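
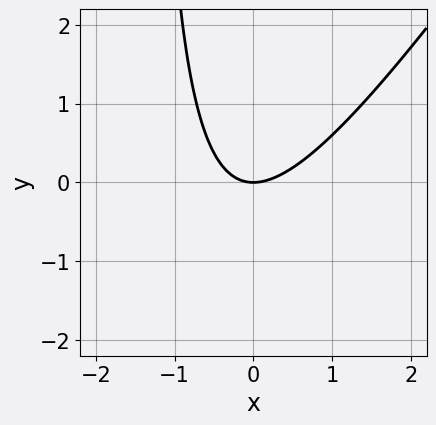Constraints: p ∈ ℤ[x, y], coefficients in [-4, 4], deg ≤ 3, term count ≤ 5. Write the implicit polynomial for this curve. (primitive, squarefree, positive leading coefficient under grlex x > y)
1. Degree: no degree-1 curve has this shape, so deg p = 2.
2. From the axis intercepts and sections: it meets the x-axis at x = 0 (among the integer gridlines); it crosses the y-axis at the gridline y = 0.
3. Matching integer coefficients to the picture gives p.

3*x^2 - 2*x*y - 3*y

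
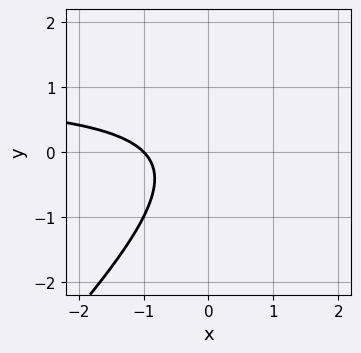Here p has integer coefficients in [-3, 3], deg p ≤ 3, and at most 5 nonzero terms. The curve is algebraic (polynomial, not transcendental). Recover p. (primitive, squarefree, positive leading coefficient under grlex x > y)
x*y - y^2 - x - 1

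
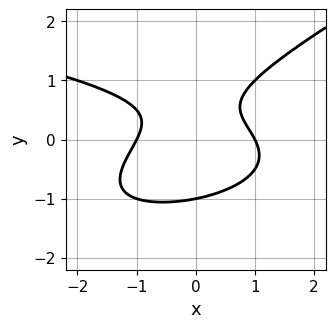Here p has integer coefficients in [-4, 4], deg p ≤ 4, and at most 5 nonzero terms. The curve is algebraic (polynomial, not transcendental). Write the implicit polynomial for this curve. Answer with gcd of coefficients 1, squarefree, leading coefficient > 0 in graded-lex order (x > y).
x*y^2 - 2*y^3 + x^2 + y - 1

(a) Degree: no degree-2 curve has this shape, so deg p = 3.
(b) Reading off the gridlines: it meets the y-axis at y = -1 (among the integer gridlines); among the integer gridlines, it crosses the x-axis at x ∈ {-1, 1}.
(c) Solving for integer coefficients yields p as stated.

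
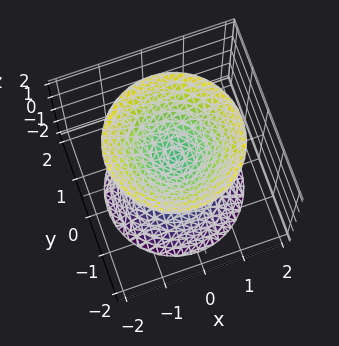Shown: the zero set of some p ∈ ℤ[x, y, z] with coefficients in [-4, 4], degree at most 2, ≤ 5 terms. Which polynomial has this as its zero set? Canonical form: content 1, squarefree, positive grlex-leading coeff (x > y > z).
1. I count 2 distinct pieces. Treating them together as one polynomial.
2. The degree is 2 — two separate bowl-shaped sheets opening away from each other; a quadric.
3. Symmetries: it's symmetric under z → −z, forcing even powers of z; the z-axis is an axis of rotation, so x and y enter only as x² + y².
4. Reading off the gridlines: it misses every integer gridline on the y-axis; the surface avoids every integer x-axis point in the box; a circular section at z = -2 has radius between 1 and 2.
5. The integer polynomial consistent with all of this is the stated p.

3*x^2 + 3*y^2 - 2*z^2 + 1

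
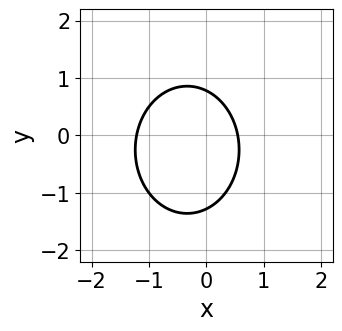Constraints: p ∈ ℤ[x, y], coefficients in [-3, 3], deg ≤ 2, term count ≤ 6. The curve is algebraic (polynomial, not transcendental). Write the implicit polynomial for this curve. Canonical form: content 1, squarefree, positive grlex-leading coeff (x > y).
deg p = 2.
Putting this together gives p.

3*x^2 + 2*y^2 + 2*x + y - 2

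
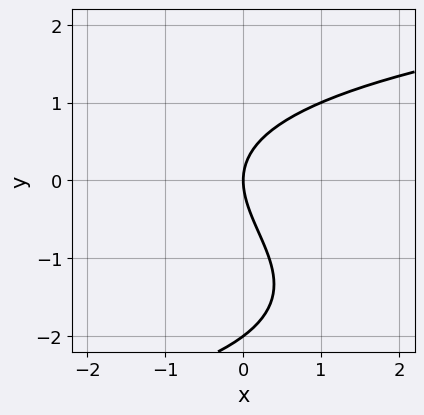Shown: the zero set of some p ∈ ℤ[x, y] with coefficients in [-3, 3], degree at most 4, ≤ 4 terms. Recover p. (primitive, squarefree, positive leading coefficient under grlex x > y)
Degree: no degree-2 curve has this shape, so deg p = 3.
From the visible intercepts: it crosses the x-axis at the gridline x = 0; the y-axis gridline crossings are at y ∈ {-2, 0}.
Assembling these constraints gives the stated polynomial.

y^3 + 2*y^2 - 3*x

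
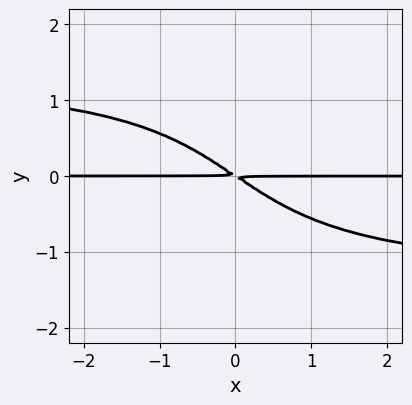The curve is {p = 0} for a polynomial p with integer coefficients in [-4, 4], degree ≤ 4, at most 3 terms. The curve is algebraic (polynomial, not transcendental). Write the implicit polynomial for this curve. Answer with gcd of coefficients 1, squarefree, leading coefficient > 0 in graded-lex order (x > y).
1. deg p = 4. The shape is more complex than any degree-3 curve.
2. From the visible intercepts: the visible x-axis segment lies entirely on the curve.
3. Solving for integer coefficients yields p as stated.

x*y^3 - 2*x*y - 3*y^2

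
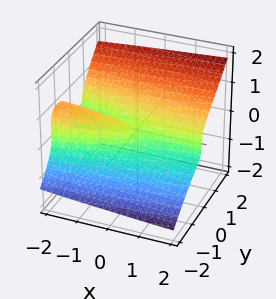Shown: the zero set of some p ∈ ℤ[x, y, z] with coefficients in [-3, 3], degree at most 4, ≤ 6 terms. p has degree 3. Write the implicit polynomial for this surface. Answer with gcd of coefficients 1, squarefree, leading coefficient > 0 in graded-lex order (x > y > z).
2*y^3 - y*z^2 - 3*z^3 + x*y + y^2

deg p = 3. No degree-2 surface has this shape.
Observable constraints: it meets the y-axis at y = 0 (among the integer gridlines); it crosses the z-axis at the gridline z = 0; every point of the x-axis in the box is on the surface.
Solving for integer coefficients yields p as stated.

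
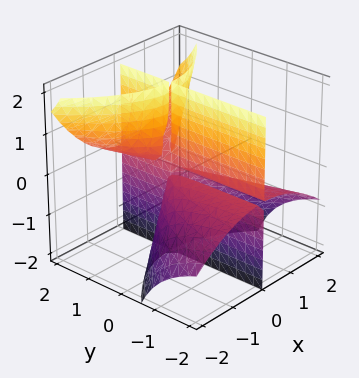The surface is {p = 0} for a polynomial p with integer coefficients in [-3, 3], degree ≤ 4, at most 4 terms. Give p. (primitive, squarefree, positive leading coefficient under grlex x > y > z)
x^3 - 2*x*y*z + x*z

(a) The picture has 3 separate pieces. Treating them together as one polynomial.
(b) The degree is 3 — no degree-2 surface has this shape.
(c) From the visible intercepts: every point of the z-axis in the box is on the surface; every point of the y-axis in the box is on the surface.
(d) Together with the visible shape, these determine p as stated.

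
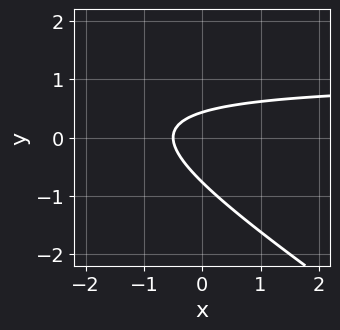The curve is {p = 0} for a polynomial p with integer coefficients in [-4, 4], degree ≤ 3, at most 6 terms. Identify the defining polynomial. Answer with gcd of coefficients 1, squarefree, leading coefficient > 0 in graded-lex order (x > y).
2*x*y + 3*y^2 - 2*x + y - 1

1. Degree: a generic line meets the curve in up to 2 points, so deg p = 2.
2. Matching integer coefficients to the picture gives p.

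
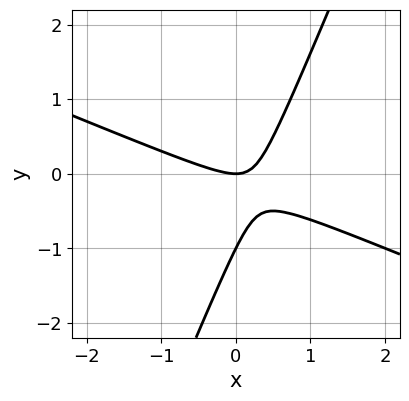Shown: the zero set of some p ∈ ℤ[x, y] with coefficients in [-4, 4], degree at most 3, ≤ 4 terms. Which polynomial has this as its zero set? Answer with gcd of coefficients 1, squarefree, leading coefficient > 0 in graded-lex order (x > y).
(a) deg p = 2. A generic line meets the curve in up to 2 points.
(b) From the axis intercepts and sections: the y-axis gridline crossings are at y ∈ {-1, 0}; it crosses the x-axis at the gridline x = 0.
(c) Fitting integer coefficients to these (and the overall shape) gives p.

x^2 + 2*x*y - y^2 - y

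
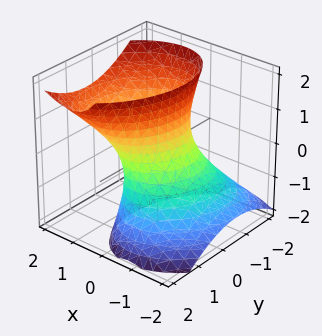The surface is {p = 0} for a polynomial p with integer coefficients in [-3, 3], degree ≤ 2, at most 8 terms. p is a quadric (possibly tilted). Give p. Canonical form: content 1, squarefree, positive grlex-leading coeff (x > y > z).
3*x^2 - x*y - 3*x*z + 2*y^2 - z^2 - 2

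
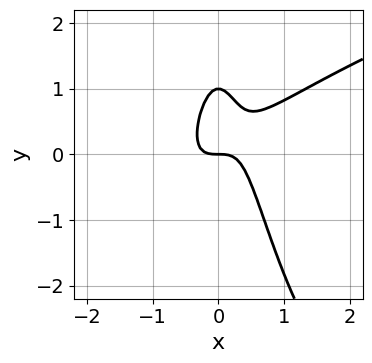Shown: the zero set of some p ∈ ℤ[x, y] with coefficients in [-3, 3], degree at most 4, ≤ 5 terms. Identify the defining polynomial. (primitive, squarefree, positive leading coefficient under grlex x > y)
First, degree: the shape is more complex than any degree-3 curve, so deg p = 4.
Then, checking where it meets the axes: the y-axis gridline crossings are at y ∈ {0, 1}; it meets the x-axis at x = 0 (among the integer gridlines).
Finally, putting this together gives p.

x^2*y^2 - 3*x^3 + 3*x^2*y + y^2 - y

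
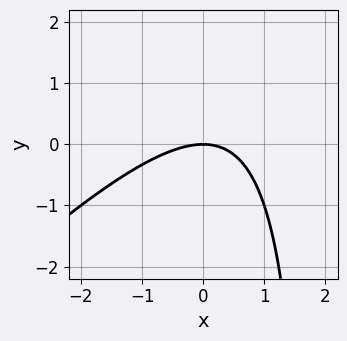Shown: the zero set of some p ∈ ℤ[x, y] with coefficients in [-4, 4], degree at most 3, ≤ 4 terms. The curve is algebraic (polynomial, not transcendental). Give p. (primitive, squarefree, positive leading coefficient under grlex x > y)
x^2 - x*y + 2*y

1. deg p = 2.
2. Against the integer gridlines: it crosses the y-axis at the gridline y = 0; it meets the x-axis at x = 0 (among the integer gridlines).
3. The integer polynomial consistent with all of this is the stated p.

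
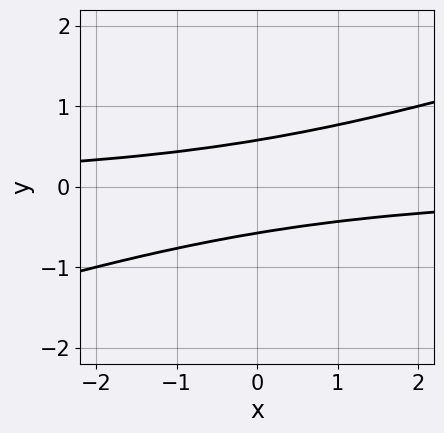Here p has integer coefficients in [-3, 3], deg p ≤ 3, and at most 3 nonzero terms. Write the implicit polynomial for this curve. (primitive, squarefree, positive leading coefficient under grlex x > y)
x*y - 3*y^2 + 1

(a) Degree: the shape is more complex than any degree-1 curve, so deg p = 2.
(b) From the visible intercepts: it misses every integer gridline on the x-axis.
(c) Together with the visible shape, these determine p as stated.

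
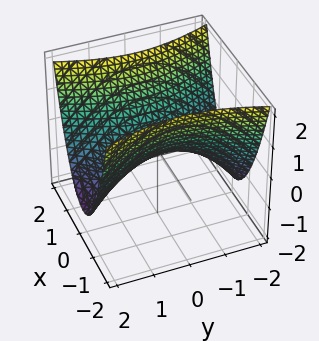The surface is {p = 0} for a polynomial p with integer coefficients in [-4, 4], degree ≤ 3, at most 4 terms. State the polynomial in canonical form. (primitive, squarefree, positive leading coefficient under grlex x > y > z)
First, deg p = 2. A saddle surface; a quadric.
Then, symmetries: the x ↦ −x reflection is a symmetry, so x appears only in even powers; mirror symmetry y ↦ −y ⇒ only even powers of y.
Then, against the integer gridlines: it crosses the y-axis at the gridline y = 0; it crosses the x-axis at the gridline x = 0; it crosses the z-axis at the gridline z = 0.
Finally, assembling these constraints gives the stated polynomial.

3*x^2 - y^2 - 3*z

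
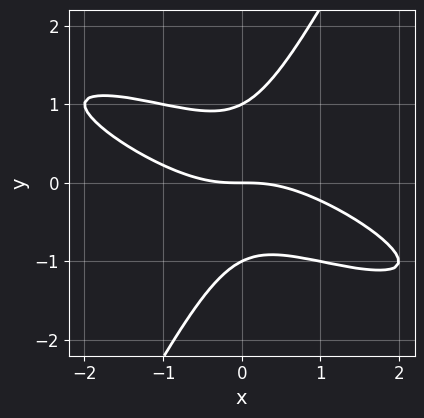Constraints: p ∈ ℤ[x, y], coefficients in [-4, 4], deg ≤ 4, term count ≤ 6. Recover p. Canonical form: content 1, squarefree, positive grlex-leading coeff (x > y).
(a) Degree: a generic line meets the curve in up to 3 points, so deg p = 3.
(b) From the visible intercepts: one x-axis crossing is at x = 0; among the integer gridlines, it crosses the y-axis at y ∈ {-1, 0, 1}.
(c) Matching integer coefficients to the picture gives p.

x^3 + 3*x^2*y + 2*x*y^2 - 2*y^3 + 2*y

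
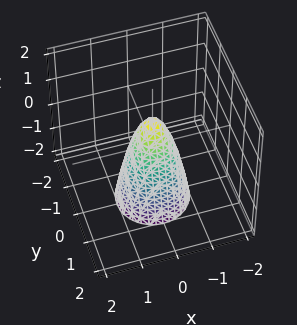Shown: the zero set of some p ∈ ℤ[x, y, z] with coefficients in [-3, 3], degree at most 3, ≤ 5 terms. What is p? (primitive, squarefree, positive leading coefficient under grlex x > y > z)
3*x^2 + 3*y^2 + z - 1

The degree is 2 — no degree-1 surface has this shape.
Symmetries: rotational symmetry about the z-axis ⇒ p depends on x, y only through x² + y².
From the axis intercepts and sections: one z-axis crossing is at z = 1; a circular section at z = -2 has radius exactly 1.
Together with the visible shape, these determine p as stated.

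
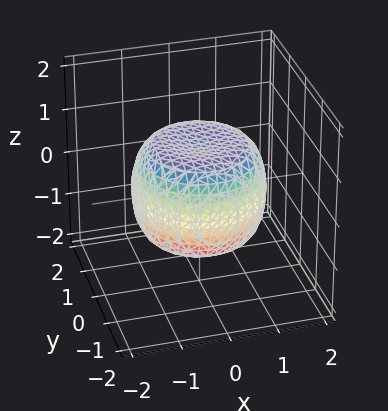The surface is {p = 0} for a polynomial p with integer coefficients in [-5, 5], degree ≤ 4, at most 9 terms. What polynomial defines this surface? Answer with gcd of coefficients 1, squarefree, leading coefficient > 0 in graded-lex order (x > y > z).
First, degree: no degree-3 surface has this shape, so deg p = 4.
Next, symmetries: rotational symmetry about the z-axis ⇒ p depends on x, y only through x² + y².
Then, against the integer gridlines: a circular section at z = -1 has radius exactly 1; the z-axis gridline crossings are at z ∈ {-1, 1}.
Finally, assembling these constraints gives the stated polynomial.

2*x^4 + 4*x^2*y^2 + 2*y^4 - 2*x^2 - 2*y^2 + 3*z^2 - 3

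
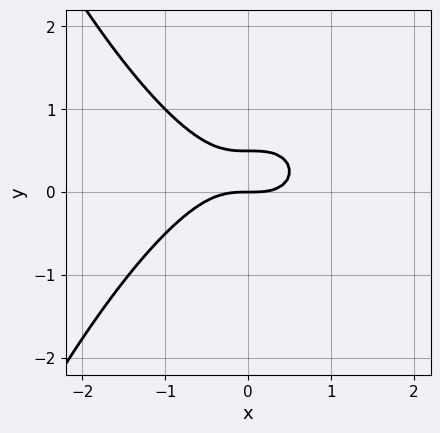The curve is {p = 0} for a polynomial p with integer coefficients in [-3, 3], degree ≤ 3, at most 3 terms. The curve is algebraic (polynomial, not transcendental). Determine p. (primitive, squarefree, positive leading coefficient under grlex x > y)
1. The degree is 3 — no degree-2 curve has this shape.
2. From the visible intercepts: it crosses the x-axis at the gridline x = 0; one y-axis crossing is at y = 0.
3. Together with the visible shape, these determine p as stated.

x^3 + 2*y^2 - y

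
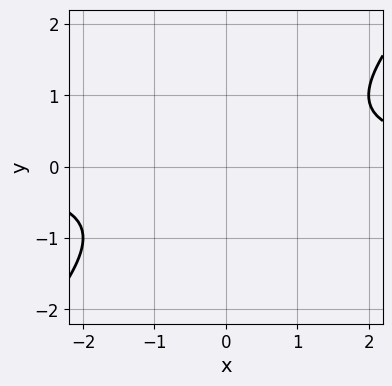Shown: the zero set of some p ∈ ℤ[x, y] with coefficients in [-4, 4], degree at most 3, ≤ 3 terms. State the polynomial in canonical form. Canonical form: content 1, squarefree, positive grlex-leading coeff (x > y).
x*y - y^2 - 1

(a) The degree is 2 — a generic line meets the curve in up to 2 points.
(b) From the axis intercepts and sections: it misses every integer gridline on the y-axis; no x-intercept at any integer in the box.
(c) Together with the visible shape, these determine p as stated.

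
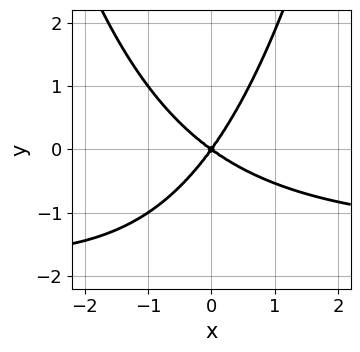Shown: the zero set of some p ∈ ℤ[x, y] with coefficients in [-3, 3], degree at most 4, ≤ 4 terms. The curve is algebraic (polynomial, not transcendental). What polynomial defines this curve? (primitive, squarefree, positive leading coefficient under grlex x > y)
The degree is 3 — the shape is more complex than any degree-2 curve.
Observable constraints: it meets the y-axis at y = 0 (among the integer gridlines); it crosses the x-axis at the gridline x = 0.
Solving for integer coefficients yields p as stated.

2*x^2*y + 3*x^2 + 2*x*y - 3*y^2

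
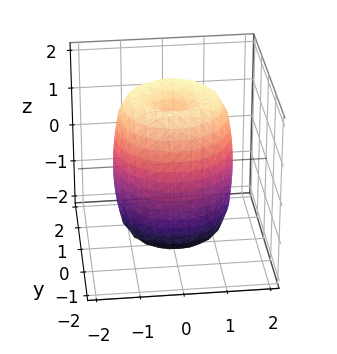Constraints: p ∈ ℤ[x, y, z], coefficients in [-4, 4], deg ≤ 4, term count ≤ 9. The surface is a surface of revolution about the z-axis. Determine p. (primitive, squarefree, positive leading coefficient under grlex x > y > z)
deg p = 4.
Symmetries: rotational symmetry about the z-axis ⇒ p depends on x, y only through x² + y².
From the visible intercepts: a circular section at z = 0 has radius between 1 and 2.
Fitting integer coefficients to these (and the overall shape) gives p.

2*x^4 + 4*x^2*y^2 + 2*y^4 - 3*x^2 - 3*y^2 + z^2 - 2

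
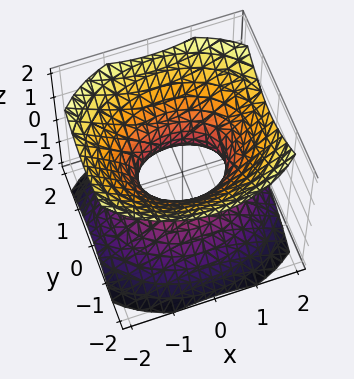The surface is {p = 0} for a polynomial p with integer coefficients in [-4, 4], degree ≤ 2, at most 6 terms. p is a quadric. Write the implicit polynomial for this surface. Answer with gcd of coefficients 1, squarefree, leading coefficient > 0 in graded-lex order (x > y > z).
2*x^2 + 3*y^2 - 3*z^2 - 2

1. The degree is 2 — one connected sheet with a waist; a quadric.
2. Symmetries: the y ↦ −y reflection is a symmetry, so y appears only in even powers; the z ↦ −z reflection is a symmetry, so z appears only in even powers; mirror symmetry x ↦ −x ⇒ only even powers of x.
3. Against the integer gridlines: the surface avoids every integer z-axis point in the box; among the integer gridlines, it crosses the x-axis at x ∈ {-1, 1}.
4. Solving for integer coefficients yields p as stated.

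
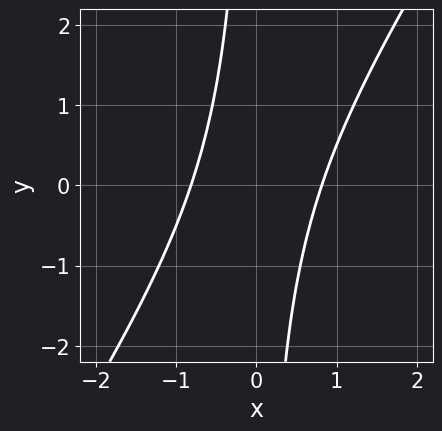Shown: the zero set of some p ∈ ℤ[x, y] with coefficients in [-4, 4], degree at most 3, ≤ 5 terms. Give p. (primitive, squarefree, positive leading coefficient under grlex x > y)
3*x^2 - 2*x*y - 2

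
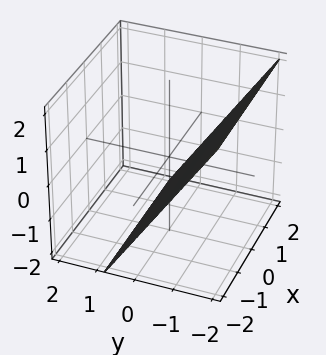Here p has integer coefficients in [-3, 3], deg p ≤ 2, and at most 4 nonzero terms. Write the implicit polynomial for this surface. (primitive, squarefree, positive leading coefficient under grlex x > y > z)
(a) Degree: every cross-section is a straight line — this is a plane, so deg p = 1.
(b) From the axis intercepts and sections: it crosses the z-axis at the gridline z = -1; it misses every integer gridline on the x-axis.
(c) Assembling these constraints gives the stated polynomial.

3*y + 2*z + 2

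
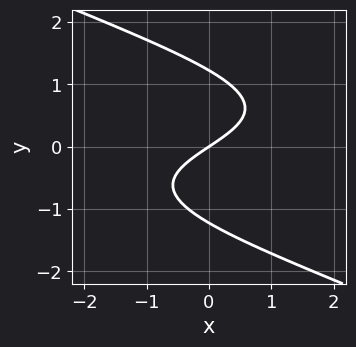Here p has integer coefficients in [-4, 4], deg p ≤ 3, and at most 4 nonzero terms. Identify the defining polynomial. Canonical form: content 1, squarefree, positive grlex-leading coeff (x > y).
x*y^2 + 2*y^3 + 2*x - 3*y

The degree is 3 — no degree-2 curve has this shape.
From the visible intercepts: it meets the y-axis at y = 0 (among the integer gridlines); one x-axis crossing is at x = 0.
Solving for integer coefficients yields p as stated.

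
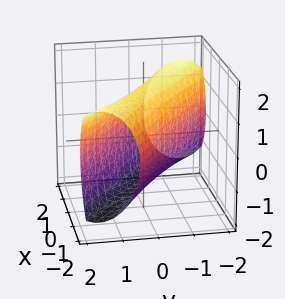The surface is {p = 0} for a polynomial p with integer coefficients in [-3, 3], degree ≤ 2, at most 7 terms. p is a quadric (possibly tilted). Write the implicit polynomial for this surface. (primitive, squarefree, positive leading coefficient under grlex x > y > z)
x^2 + 3*x*y + 2*y^2 + z^2 - 2

(a) Degree: no degree-1 surface has this shape, so deg p = 2.
(b) Against the integer gridlines: among the integer gridlines, it crosses the y-axis at y ∈ {-1, 1}.
(c) Assembling these constraints gives the stated polynomial.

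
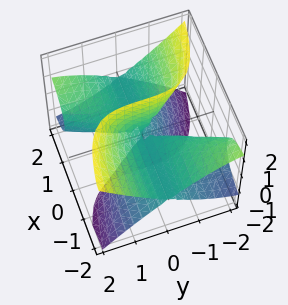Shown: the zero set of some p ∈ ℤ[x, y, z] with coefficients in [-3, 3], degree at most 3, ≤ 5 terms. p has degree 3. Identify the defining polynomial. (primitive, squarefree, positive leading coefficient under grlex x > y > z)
First, I count 3 distinct pieces. Treating them together as one polynomial.
Next, deg p = 3. A generic line meets the surface in up to 3 points.
Then, checking where it meets the axes: one y-axis crossing is at y = 0; the visible z-axis segment lies entirely on the surface; every point of the x-axis in the box is on the surface.
Finally, assembling these constraints gives the stated polynomial.

2*x*y^2 - 3*x*z^2 - y^3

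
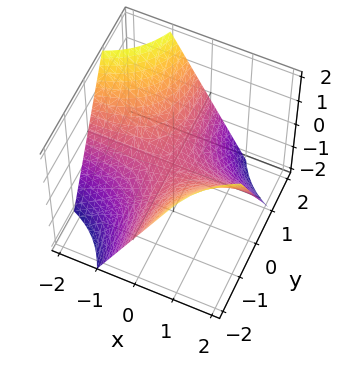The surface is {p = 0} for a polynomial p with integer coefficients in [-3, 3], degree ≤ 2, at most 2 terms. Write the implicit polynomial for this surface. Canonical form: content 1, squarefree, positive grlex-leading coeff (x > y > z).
x*y + z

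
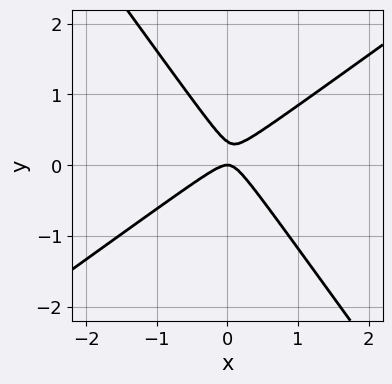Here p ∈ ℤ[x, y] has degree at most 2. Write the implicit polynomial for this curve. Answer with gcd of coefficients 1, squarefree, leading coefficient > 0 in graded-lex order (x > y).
First, deg p = 2. The shape is more complex than any degree-1 curve.
Then, checking where it meets the axes: it crosses the x-axis at the gridline x = 0; it meets the y-axis at y = 0 (among the integer gridlines).
Finally, these observations pin down the coefficients.

3*x^2 - 2*x*y - 3*y^2 + y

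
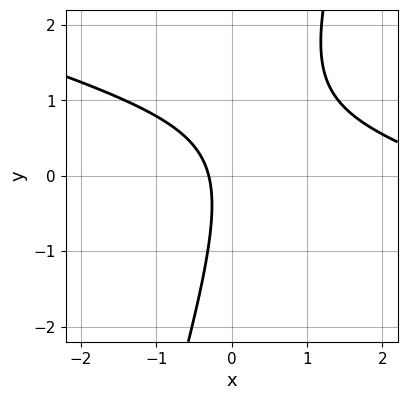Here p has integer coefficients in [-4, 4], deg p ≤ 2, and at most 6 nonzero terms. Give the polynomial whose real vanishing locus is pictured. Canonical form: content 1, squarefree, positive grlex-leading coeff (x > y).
x^2 + 3*x*y - y^2 - 3*x - 1

deg p = 2. The shape is more complex than any degree-1 curve.
Observable constraints: the curve avoids every integer y-axis point in the box.
Together with the visible shape, these determine p as stated.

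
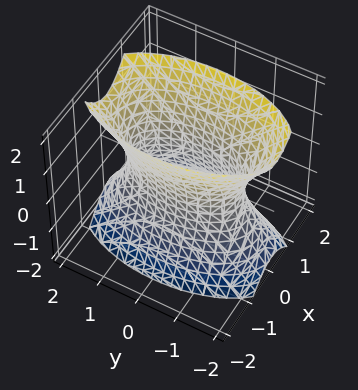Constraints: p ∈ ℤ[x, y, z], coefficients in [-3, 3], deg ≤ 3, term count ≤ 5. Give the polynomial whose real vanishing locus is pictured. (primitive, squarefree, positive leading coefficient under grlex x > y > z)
3*x^2 + y^2 - z^2 - 2

(a) Degree: one connected sheet with a waist; a quadric, so deg p = 2.
(b) Symmetries: the x ↦ −x reflection is a symmetry, so x appears only in even powers; it's symmetric under z → −z, forcing even powers of z; the y ↦ −y reflection is a symmetry, so y appears only in even powers.
(c) From the axis intercepts and sections: no z-intercept at any integer in the box.
(d) Solving for integer coefficients yields p as stated.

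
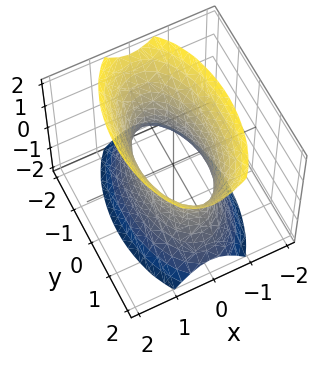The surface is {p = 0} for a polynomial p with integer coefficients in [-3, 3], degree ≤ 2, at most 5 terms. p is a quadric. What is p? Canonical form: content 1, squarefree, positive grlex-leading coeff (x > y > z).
3*x^2 + y^2 - z^2 - 2

(a) deg p = 2. One connected sheet with a waist; a quadric.
(b) Symmetries: it's symmetric under y → −y, forcing even powers of y; the x ↦ −x reflection is a symmetry, so x appears only in even powers; it's symmetric under z → −z, forcing even powers of z.
(c) Against the integer gridlines: no z-intercept at any integer in the box.
(d) Solving for integer coefficients yields p as stated.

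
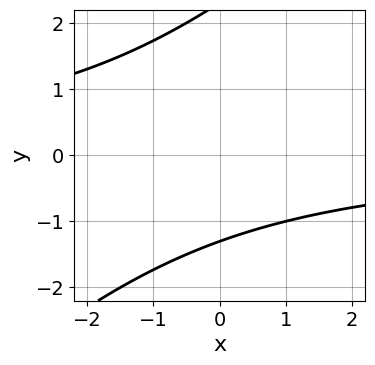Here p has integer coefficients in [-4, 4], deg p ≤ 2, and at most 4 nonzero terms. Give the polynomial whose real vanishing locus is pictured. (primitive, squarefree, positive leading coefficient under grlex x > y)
(a) The degree is 2 — the shape is more complex than any degree-1 curve.
(b) Checking where it meets the axes: it misses every integer gridline on the x-axis.
(c) The integer polynomial consistent with all of this is the stated p.

x*y - y^2 + y + 3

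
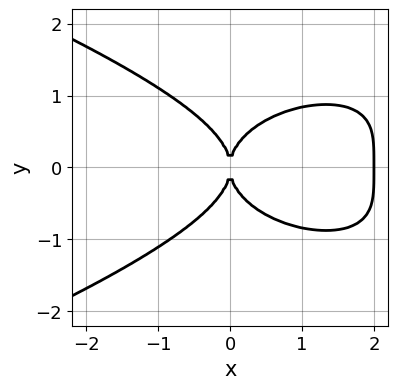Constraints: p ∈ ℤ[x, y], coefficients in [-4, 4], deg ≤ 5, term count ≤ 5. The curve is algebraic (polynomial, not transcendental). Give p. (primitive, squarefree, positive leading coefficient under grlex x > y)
2*y^4 + x^3 - 2*x^2

(a) The degree is 4 — no degree-3 curve has this shape.
(b) Symmetries: the y ↦ −y reflection is a symmetry, so y appears only in even powers.
(c) Reading off the gridlines: it crosses the y-axis at the gridline y = 0; among the integer gridlines, it crosses the x-axis at x ∈ {0, 2}.
(d) Fitting integer coefficients to these (and the overall shape) gives p.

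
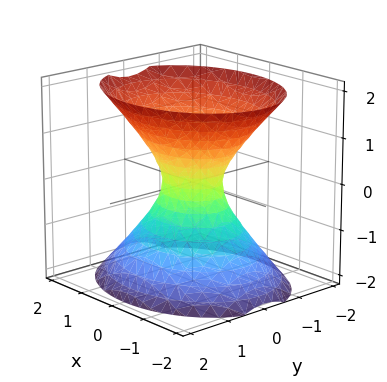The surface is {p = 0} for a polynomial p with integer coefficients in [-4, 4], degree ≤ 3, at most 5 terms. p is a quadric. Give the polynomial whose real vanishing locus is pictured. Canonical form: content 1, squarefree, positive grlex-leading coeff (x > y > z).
1. Degree: an hourglass — one-sheet hyperboloid; a quadric, so deg p = 2.
2. Symmetries: mirror symmetry z ↦ −z ⇒ only even powers of z; it's symmetric under x → −x, forcing even powers of x; it's symmetric under y → −y, forcing even powers of y.
3. Checking where it meets the axes: the surface avoids every integer z-axis point in the box.
4. Assembling these constraints gives the stated polynomial.

2*x^2 + 3*y^2 - 2*z^2 - 1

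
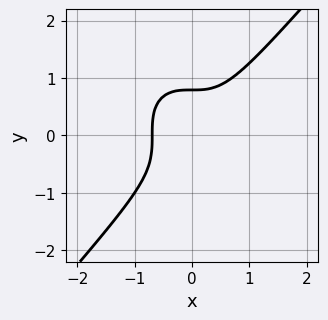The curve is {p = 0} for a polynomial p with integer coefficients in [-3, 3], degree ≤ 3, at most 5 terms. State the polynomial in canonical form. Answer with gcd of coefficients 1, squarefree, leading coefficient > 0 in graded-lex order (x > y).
3*x^3 - 2*y^3 + 1

1. The degree is 3 — the shape is more complex than any degree-2 curve.
2. Matching integer coefficients to the picture gives p.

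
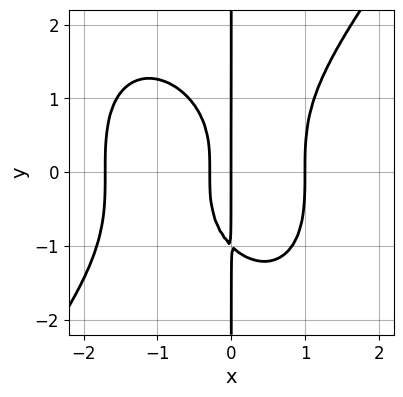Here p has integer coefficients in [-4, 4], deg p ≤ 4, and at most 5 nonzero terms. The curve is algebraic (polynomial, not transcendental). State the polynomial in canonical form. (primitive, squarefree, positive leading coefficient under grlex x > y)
1. The degree is 4 — no degree-3 curve has this shape.
2. Observable constraints: the x-axis gridline crossings are at x ∈ {0, 1}; every point of the y-axis in the box is on the curve.
3. Fitting integer coefficients to these (and the overall shape) gives p.

2*x^4 - x*y^3 + 2*x^3 - 3*x^2 - x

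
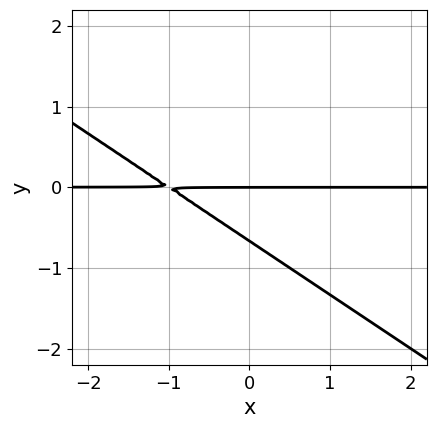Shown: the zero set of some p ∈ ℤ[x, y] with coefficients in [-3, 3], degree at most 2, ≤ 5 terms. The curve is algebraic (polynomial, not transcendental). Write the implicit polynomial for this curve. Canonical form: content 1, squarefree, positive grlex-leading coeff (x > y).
2*x*y + 3*y^2 + 2*y

1. The degree is 2 — a generic line meets the curve in up to 2 points.
2. Checking where it meets the axes: it meets the y-axis at y = 0 (among the integer gridlines); every point of the x-axis in the box is on the curve.
3. Putting this together gives p.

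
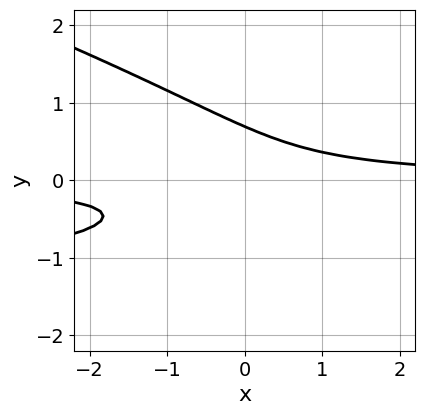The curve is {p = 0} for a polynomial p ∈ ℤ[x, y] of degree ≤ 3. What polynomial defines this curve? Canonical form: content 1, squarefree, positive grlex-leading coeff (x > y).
x*y^2 + 3*y^3 + 2*x*y - 1

First, deg p = 3. The shape is more complex than any degree-2 curve.
Then, observable constraints: the curve avoids every integer x-axis point in the box.
Finally, these observations pin down the coefficients.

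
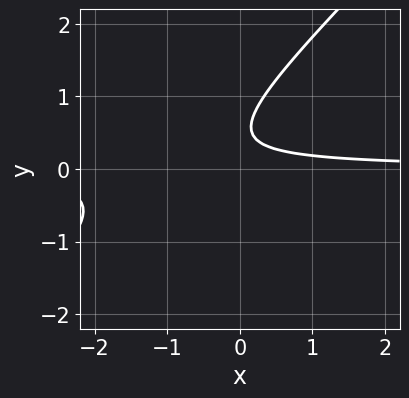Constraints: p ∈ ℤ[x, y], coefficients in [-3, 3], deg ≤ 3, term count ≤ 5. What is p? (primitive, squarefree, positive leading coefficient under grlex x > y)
First, degree: no degree-1 curve has this shape, so deg p = 2.
Next, reading off the gridlines: the curve avoids every integer y-axis point in the box; the curve avoids every integer x-axis point in the box.
Finally, together with the visible shape, these determine p as stated.

3*x*y - 3*y^2 + 3*y - 1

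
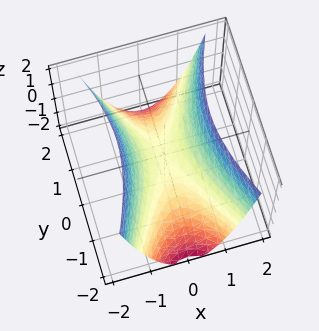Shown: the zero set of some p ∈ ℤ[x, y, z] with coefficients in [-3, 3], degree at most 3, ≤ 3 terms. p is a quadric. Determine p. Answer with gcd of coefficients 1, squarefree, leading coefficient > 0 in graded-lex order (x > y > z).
3*x^2 - y^2 - 2*z

1. deg p = 2.
2. Symmetries: the y ↦ −y reflection is a symmetry, so y appears only in even powers; mirror symmetry x ↦ −x ⇒ only even powers of x.
3. From the axis intercepts and sections: one x-axis crossing is at x = 0; it crosses the z-axis at the gridline z = 0; one y-axis crossing is at y = 0.
4. Matching integer coefficients to the picture gives p.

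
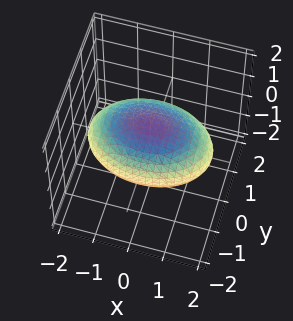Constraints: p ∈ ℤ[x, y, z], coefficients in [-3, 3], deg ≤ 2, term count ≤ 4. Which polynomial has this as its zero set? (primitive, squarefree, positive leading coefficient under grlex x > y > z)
First, deg p = 2.
Then, symmetries: mirror symmetry x ↦ −x ⇒ only even powers of x; mirror symmetry y ↦ −y ⇒ only even powers of y; it's symmetric under z → −z, forcing even powers of z.
Then, reading off the gridlines: the z-axis gridline crossings are at z ∈ {-1, 1}.
Finally, putting this together gives p.

x^2 + 2*y^2 + 3*z^2 - 3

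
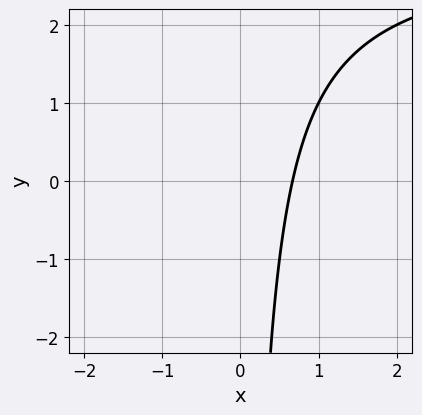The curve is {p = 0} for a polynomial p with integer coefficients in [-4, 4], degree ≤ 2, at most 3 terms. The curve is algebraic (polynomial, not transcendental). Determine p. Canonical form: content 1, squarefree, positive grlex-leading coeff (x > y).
First, degree: no degree-1 curve has this shape, so deg p = 2.
Next, reading off the gridlines: no y-intercept at any integer in the box.
Finally, putting this together gives p.

x*y - 3*x + 2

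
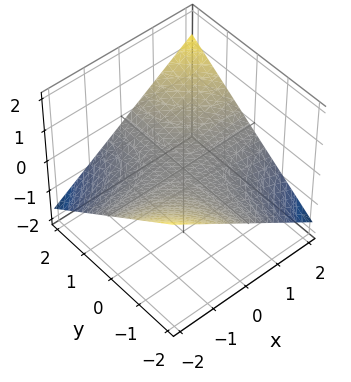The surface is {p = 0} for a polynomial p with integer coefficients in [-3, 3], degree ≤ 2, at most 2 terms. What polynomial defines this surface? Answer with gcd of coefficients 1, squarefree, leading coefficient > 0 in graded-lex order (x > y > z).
x*y - 3*z

Degree: a hyperbolic paraboloid; a quadric, so deg p = 2.
From the visible intercepts: every point of the y-axis in the box is on the surface; the visible x-axis segment lies entirely on the surface; it meets the z-axis at z = 0 (among the integer gridlines).
Matching integer coefficients to the picture gives p.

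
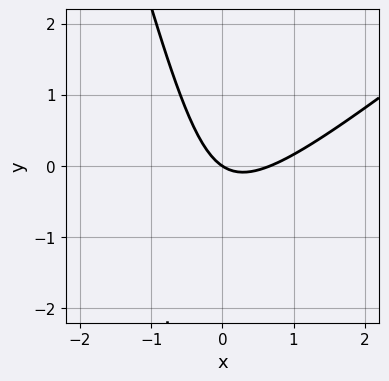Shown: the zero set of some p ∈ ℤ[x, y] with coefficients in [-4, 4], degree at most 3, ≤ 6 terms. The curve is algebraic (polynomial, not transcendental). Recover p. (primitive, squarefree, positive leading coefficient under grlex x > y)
3*x^2 - 3*x*y - y^2 - 2*x - 3*y

(a) deg p = 2.
(b) Checking where it meets the axes: it crosses the x-axis at the gridline x = 0; it meets the y-axis at y = 0 (among the integer gridlines).
(c) Together with the visible shape, these determine p as stated.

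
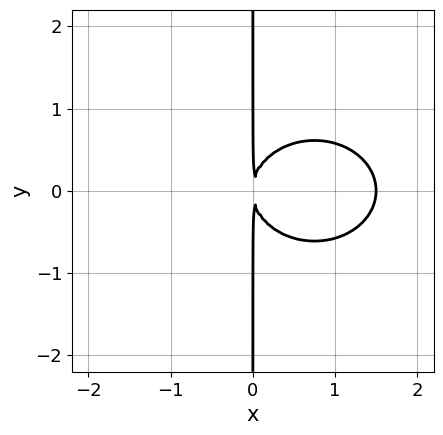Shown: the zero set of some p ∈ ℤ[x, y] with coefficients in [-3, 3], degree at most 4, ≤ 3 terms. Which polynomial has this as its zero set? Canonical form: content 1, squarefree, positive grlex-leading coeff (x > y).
2*x^3 + 3*x*y^2 - 3*x^2

Degree: no degree-2 curve has this shape, so deg p = 3.
Symmetries: it's symmetric under y → −y, forcing even powers of y.
From the axis intercepts and sections: the visible y-axis segment lies entirely on the curve.
Fitting integer coefficients to these (and the overall shape) gives p.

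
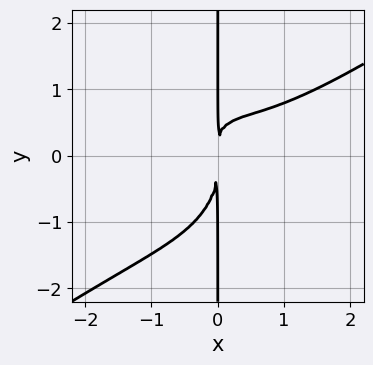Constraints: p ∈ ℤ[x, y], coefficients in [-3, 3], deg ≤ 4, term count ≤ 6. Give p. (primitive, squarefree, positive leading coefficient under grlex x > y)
1. The degree is 4 — the shape is more complex than any degree-3 curve.
2. Observable constraints: the visible y-axis segment lies entirely on the curve.
3. Solving for integer coefficients yields p as stated.

2*x^4 - 2*x^3*y - 2*x*y^3 - 3*x^2*y + 3*x^2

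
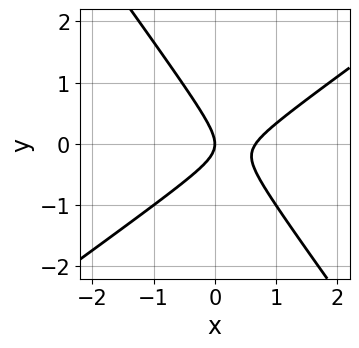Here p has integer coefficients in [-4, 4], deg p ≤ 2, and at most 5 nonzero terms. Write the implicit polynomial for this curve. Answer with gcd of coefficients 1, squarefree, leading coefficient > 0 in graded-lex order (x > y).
(a) The degree is 2 — the shape is more complex than any degree-1 curve.
(b) Checking where it meets the axes: one y-axis crossing is at y = 0; it crosses the x-axis at the gridline x = 0.
(c) Solving for integer coefficients yields p as stated.

3*x^2 - 2*x*y - 3*y^2 - 2*x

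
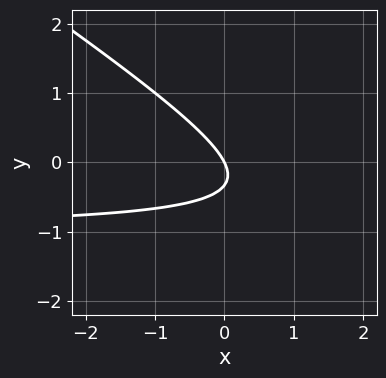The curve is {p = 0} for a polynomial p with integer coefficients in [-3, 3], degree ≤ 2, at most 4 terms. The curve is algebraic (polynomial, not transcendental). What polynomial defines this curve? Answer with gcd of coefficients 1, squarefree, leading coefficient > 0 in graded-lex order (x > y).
2*x*y + 3*y^2 + 2*x + y

First, degree: the shape is more complex than any degree-1 curve, so deg p = 2.
Next, observable constraints: one x-axis crossing is at x = 0; it crosses the y-axis at the gridline y = 0.
Finally, these observations pin down the coefficients.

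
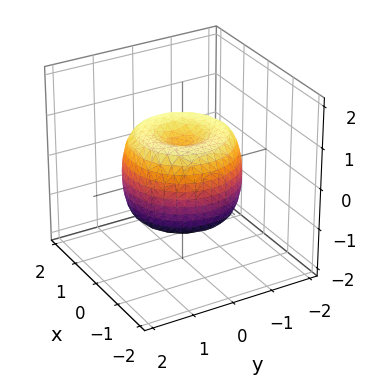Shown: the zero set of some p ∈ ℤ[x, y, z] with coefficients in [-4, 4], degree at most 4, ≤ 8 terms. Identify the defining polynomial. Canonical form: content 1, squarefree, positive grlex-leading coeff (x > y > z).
(a) The degree is 4 — the shape is more complex than any degree-3 surface.
(b) Symmetries: every cross-section ⟂ z is a circle, so x, y appear only via x² + y².
(c) Reading off the gridlines: a circular section at z = 0 has radius between 1 and 2.
(d) These observations pin down the coefficients.

2*x^4 + 4*x^2*y^2 + 2*y^4 - 3*x^2 - 3*y^2 + 2*z^2 - 1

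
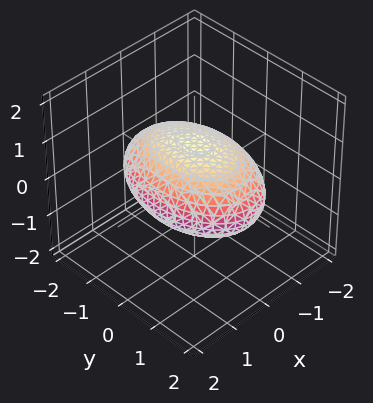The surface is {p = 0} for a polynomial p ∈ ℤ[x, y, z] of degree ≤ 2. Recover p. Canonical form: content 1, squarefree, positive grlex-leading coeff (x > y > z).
2*x^2 + y^2 + 3*z^2 - 3

First, degree: a closed, bounded, convex surface; a quadric, so deg p = 2.
Then, symmetries: it's symmetric under z → −z, forcing even powers of z; it's symmetric under y → −y, forcing even powers of y; the x ↦ −x reflection is a symmetry, so x appears only in even powers.
Next, from the axis intercepts and sections: the z-axis gridline crossings are at z ∈ {-1, 1}.
Finally, together with the visible shape, these determine p as stated.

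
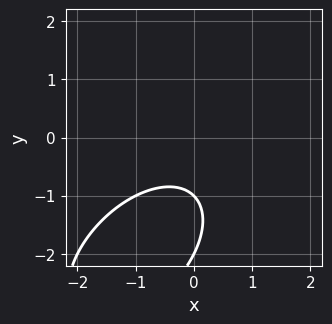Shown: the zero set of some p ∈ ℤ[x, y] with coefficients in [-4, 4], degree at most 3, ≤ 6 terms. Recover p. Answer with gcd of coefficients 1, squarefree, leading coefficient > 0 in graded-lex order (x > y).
First, the degree is 2 — no degree-1 curve has this shape.
Then, checking where it meets the axes: the curve avoids every integer x-axis point in the box; among the integer gridlines, it crosses the y-axis at y ∈ {-2, -1}.
Finally, fitting integer coefficients to these (and the overall shape) gives p.

x^2 - x*y + y^2 + 3*y + 2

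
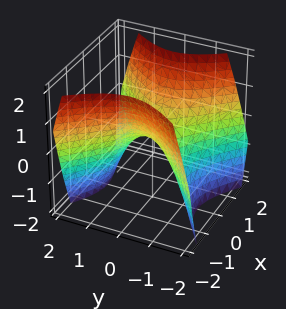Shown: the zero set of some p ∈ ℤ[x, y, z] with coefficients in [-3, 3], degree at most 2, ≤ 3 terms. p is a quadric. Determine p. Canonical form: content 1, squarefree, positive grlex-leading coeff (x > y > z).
(a) deg p = 2. A hyperbolic paraboloid; a quadric.
(b) Symmetries: mirror symmetry x ↦ −x ⇒ only even powers of x; the y ↦ −y reflection is a symmetry, so y appears only in even powers.
(c) From the visible intercepts: one y-axis crossing is at y = 0; it meets the z-axis at z = 0 (among the integer gridlines); it crosses the x-axis at the gridline x = 0.
(d) Fitting integer coefficients to these (and the overall shape) gives p.

x^2 - y^2 - z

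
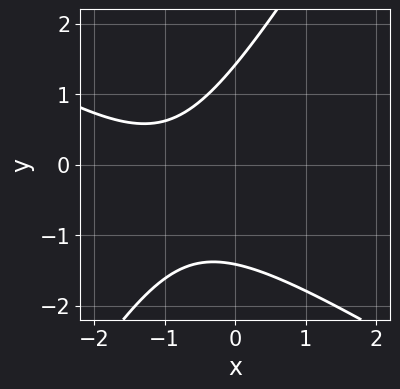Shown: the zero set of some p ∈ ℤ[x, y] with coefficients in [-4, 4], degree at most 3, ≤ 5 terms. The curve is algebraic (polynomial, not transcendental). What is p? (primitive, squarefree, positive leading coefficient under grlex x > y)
x^2 + x*y - y^2 + 2*x + 2

First, the degree is 2 — the shape is more complex than any degree-1 curve.
Next, against the integer gridlines: it misses every integer gridline on the x-axis.
Finally, fitting integer coefficients to these (and the overall shape) gives p.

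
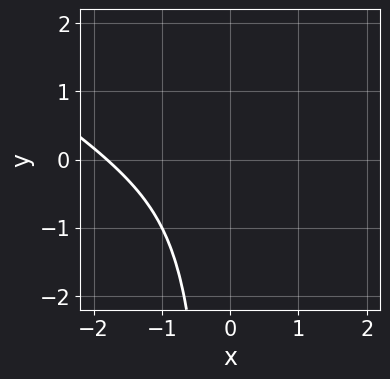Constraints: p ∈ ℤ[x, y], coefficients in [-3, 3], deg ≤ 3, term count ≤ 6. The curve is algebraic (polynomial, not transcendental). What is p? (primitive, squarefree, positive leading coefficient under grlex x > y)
Degree: no degree-2 curve has this shape, so deg p = 3.
Reading off the gridlines: it misses every integer gridline on the y-axis.
These observations pin down the coefficients.

2*x^3 + 3*x^2*y + 3*x^2 + 2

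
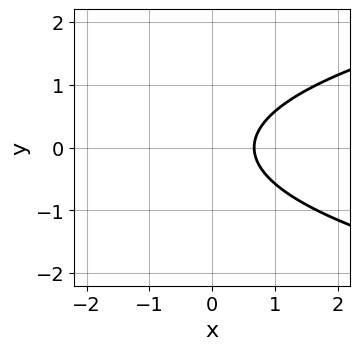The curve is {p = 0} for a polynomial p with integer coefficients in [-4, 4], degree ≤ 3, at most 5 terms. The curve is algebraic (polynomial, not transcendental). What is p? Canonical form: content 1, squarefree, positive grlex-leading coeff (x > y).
3*y^2 - 3*x + 2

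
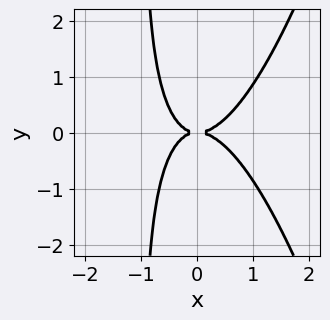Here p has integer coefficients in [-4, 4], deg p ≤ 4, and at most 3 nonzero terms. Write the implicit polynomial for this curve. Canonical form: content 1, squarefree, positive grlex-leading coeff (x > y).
3*x^4 - 2*x*y^2 - 2*y^2

First, the degree is 4 — a generic line meets the curve in up to 4 points.
Then, symmetries: the y ↦ −y reflection is a symmetry, so y appears only in even powers.
Next, from the visible intercepts: one x-axis crossing is at x = 0; one y-axis crossing is at y = 0.
Finally, the integer polynomial consistent with all of this is the stated p.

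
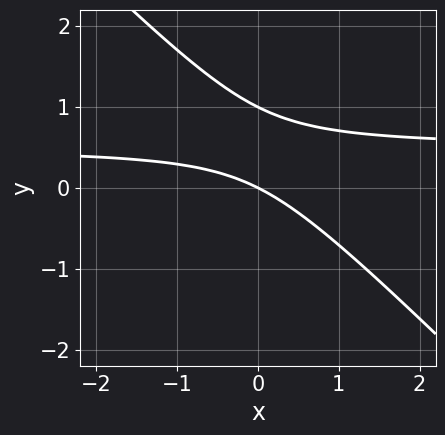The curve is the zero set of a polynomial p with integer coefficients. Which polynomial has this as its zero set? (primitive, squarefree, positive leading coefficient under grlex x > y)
deg p = 2.
From the visible intercepts: among the integer gridlines, it crosses the y-axis at y ∈ {0, 1}; one x-axis crossing is at x = 0.
Putting this together gives p.

2*x*y + 2*y^2 - x - 2*y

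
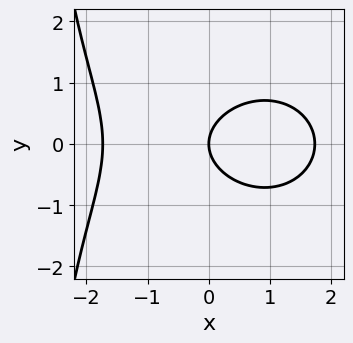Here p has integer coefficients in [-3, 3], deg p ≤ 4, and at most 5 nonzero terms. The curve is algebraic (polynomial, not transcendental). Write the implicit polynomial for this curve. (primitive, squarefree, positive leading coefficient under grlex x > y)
1. Degree: a generic line meets the curve in up to 3 points, so deg p = 3.
2. Symmetries: the y ↦ −y reflection is a symmetry, so y appears only in even powers.
3. From the axis intercepts and sections: it meets the y-axis at y = 0 (among the integer gridlines); it meets the x-axis at x = 0 (among the integer gridlines).
4. The integer polynomial consistent with all of this is the stated p.

x^3 + x*y^2 + 3*y^2 - 3*x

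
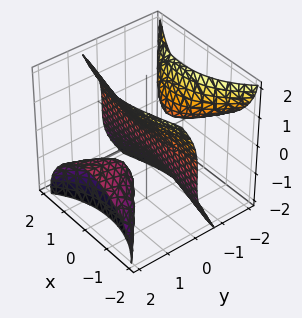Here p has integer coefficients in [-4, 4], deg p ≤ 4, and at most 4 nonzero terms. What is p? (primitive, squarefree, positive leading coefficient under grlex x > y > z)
2*x^2*y + 3*y^2*z - z^3 + y

1. There are 3 components. They look like related sheets of one shape, so recover p as a whole.
2. Degree: a generic line meets the surface in up to 3 points, so deg p = 3.
3. From the axis intercepts and sections: it meets the y-axis at y = 0 (among the integer gridlines); it meets the z-axis at z = 0 (among the integer gridlines); every point of the x-axis in the box is on the surface.
4. Matching integer coefficients to the picture gives p.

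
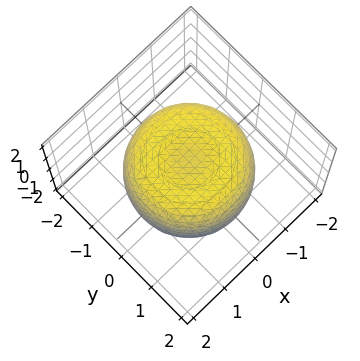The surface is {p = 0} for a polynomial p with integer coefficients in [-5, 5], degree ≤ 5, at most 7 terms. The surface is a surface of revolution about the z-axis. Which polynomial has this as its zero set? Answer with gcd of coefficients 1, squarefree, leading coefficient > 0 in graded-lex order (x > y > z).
2*x^4 + 4*x^2*y^2 + 2*y^4 - 3*x^2 - 3*y^2 + 3*z^2 - 3

First, the degree is 4 — the shape is more complex than any degree-3 surface.
Then, symmetries: the z-axis is an axis of rotation, so x and y enter only as x² + y².
Then, against the integer gridlines: among the integer gridlines, it crosses the z-axis at z ∈ {-1, 1}; a circular section at z = 1 has radius between 1 and 2.
Finally, these observations pin down the coefficients.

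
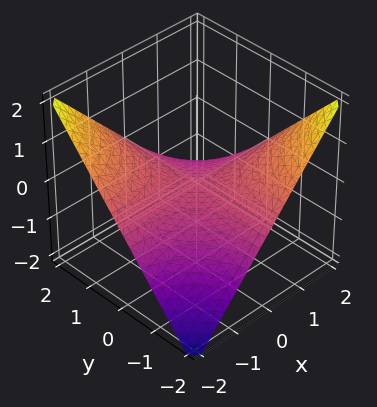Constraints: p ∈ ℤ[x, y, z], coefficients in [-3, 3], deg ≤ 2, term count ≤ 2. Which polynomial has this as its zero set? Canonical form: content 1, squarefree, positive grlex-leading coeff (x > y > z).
deg p = 2. A saddle surface; a quadric.
Against the integer gridlines: it meets the z-axis at z = 0 (among the integer gridlines); every point of the y-axis in the box is on the surface; the visible x-axis segment lies entirely on the surface.
Together with the visible shape, these determine p as stated.

x*y + 2*z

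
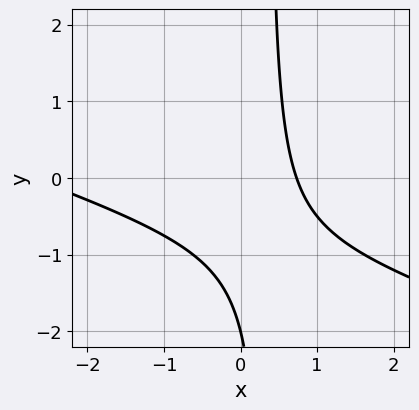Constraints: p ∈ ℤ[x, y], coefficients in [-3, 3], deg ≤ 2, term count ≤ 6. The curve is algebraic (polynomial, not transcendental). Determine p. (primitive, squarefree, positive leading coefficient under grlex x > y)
1. deg p = 2.
2. Checking where it meets the axes: it meets the y-axis at y = -2 (among the integer gridlines).
3. Solving for integer coefficients yields p as stated.

x^2 + 3*x*y + 2*x - y - 2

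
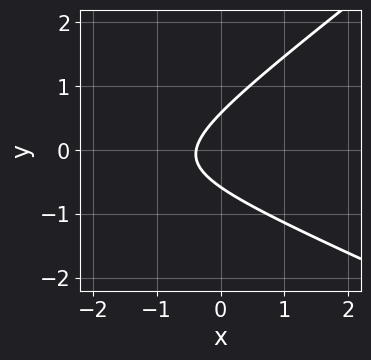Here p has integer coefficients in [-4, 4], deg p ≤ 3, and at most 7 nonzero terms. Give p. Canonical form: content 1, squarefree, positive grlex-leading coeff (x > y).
x^2 + x*y - 3*y^2 + 3*x + 1

First, the degree is 2 — no degree-1 curve has this shape.
Finally, matching integer coefficients to the picture gives p.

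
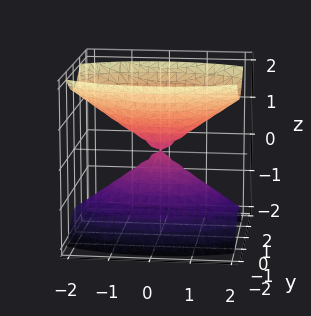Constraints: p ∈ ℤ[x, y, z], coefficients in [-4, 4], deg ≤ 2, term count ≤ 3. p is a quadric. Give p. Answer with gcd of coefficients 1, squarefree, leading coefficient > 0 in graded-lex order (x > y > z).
x^2 + 3*y^2 - 2*z^2

The picture has 2 separate pieces. Treating them together as one polynomial.
Degree: a double cone through the origin; a quadric, so deg p = 2.
Symmetries: it's symmetric under x → −x, forcing even powers of x; the z ↦ −z reflection is a symmetry, so z appears only in even powers; the y ↦ −y reflection is a symmetry, so y appears only in even powers.
Reading off the gridlines: one z-axis crossing is at z = 0; one y-axis crossing is at y = 0.
Solving for integer coefficients yields p as stated.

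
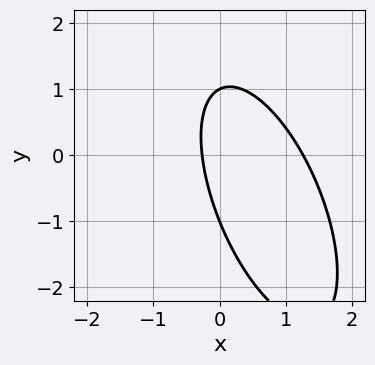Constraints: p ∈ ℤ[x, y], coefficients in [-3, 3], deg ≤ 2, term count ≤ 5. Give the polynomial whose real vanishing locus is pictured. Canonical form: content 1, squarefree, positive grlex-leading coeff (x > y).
3*x^2 + 2*x*y + y^2 - 3*x - 1

(a) The degree is 2 — no degree-1 curve has this shape.
(b) Checking where it meets the axes: among the integer gridlines, it crosses the y-axis at y ∈ {-1, 1}.
(c) Putting this together gives p.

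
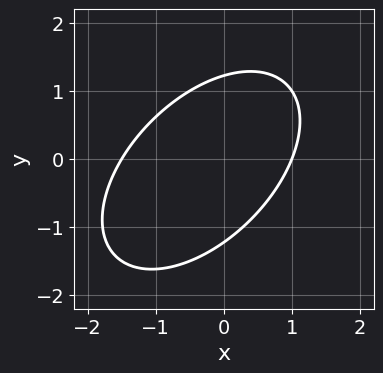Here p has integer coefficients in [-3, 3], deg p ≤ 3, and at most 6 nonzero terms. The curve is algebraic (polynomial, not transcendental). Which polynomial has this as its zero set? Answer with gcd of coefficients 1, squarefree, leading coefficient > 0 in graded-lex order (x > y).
2*x^2 - 2*x*y + 2*y^2 + x - 3

deg p = 2. The shape is more complex than any degree-1 curve.
Checking where it meets the axes: it meets the x-axis at x = 1 (among the integer gridlines).
The integer polynomial consistent with all of this is the stated p.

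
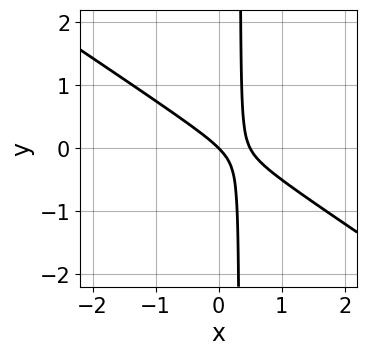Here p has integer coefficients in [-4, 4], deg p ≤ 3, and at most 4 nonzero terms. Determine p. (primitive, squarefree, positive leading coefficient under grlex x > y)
2*x^2 + 3*x*y - x - y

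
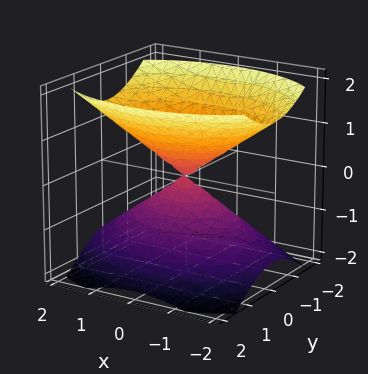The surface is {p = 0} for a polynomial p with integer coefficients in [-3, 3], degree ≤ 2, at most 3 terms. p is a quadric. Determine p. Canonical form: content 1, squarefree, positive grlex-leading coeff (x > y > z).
x^2 + 2*y^2 - 2*z^2

(a) I count 2 distinct pieces.
(b) The degree is 2 — a double cone through the origin; a quadric.
(c) Symmetries: mirror symmetry x ↦ −x ⇒ only even powers of x; mirror symmetry y ↦ −y ⇒ only even powers of y; mirror symmetry z ↦ −z ⇒ only even powers of z.
(d) Reading off the gridlines: it meets the x-axis at x = 0 (among the integer gridlines); it crosses the y-axis at the gridline y = 0; one z-axis crossing is at z = 0.
(e) The integer polynomial consistent with all of this is the stated p.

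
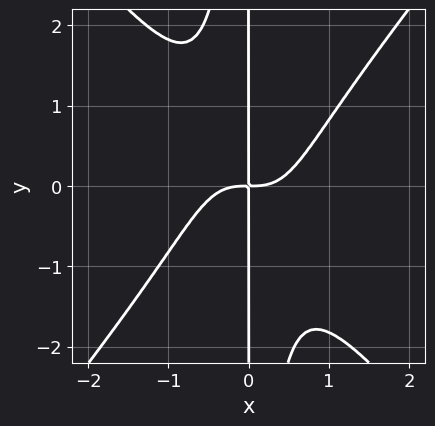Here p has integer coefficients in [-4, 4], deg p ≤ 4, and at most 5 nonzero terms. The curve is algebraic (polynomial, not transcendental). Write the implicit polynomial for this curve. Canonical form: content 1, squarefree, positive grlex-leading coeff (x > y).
3*x^4 - 2*x^2*y^2 - 2*x*y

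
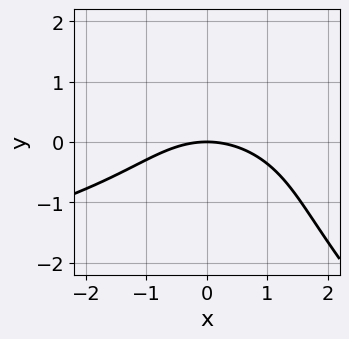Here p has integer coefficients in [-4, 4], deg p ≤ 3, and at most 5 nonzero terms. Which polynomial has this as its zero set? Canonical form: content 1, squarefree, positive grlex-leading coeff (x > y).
x*y^2 + y^3 + x^2 + 3*y

Degree: no degree-2 curve has this shape, so deg p = 3.
Reading off the gridlines: it crosses the y-axis at the gridline y = 0; one x-axis crossing is at x = 0.
Together with the visible shape, these determine p as stated.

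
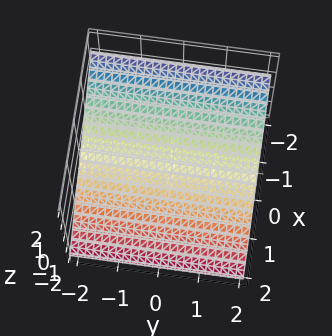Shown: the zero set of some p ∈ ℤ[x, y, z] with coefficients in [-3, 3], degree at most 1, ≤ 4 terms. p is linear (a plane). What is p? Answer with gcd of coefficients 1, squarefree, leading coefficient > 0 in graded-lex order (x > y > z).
Degree: the surface is flat (a plane), so deg p = 1.
Observable constraints: it meets the x-axis at x = -1 (among the integer gridlines); no y-intercept at any integer in the box.
Solving for integer coefficients yields p as stated.

2*x + 3*z + 2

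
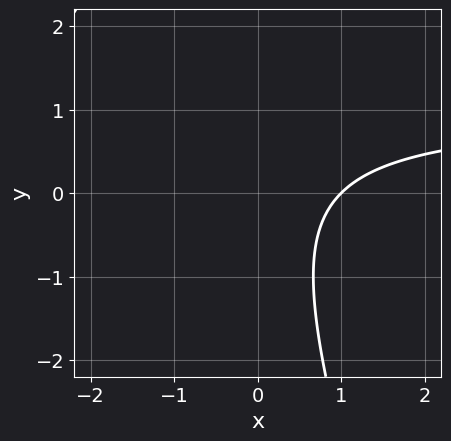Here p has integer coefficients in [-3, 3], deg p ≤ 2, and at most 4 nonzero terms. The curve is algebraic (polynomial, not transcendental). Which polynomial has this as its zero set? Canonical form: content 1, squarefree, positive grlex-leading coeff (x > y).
Degree: no degree-1 curve has this shape, so deg p = 2.
From the visible intercepts: it misses every integer gridline on the y-axis; it meets the x-axis at x = 1 (among the integer gridlines).
Assembling these constraints gives the stated polynomial.

3*x*y + y^2 - 3*x + 3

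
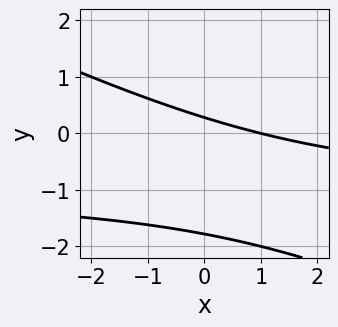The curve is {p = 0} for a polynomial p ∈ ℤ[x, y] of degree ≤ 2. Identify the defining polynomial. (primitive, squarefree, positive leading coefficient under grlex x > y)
x*y + 2*y^2 + x + 3*y - 1

deg p = 2. No degree-1 curve has this shape.
Against the integer gridlines: it meets the x-axis at x = 1 (among the integer gridlines).
These observations pin down the coefficients.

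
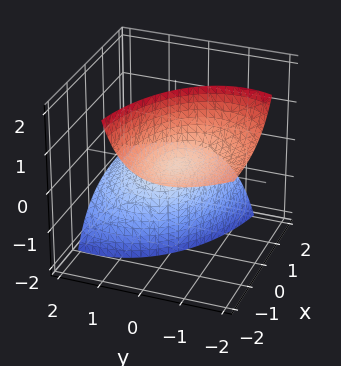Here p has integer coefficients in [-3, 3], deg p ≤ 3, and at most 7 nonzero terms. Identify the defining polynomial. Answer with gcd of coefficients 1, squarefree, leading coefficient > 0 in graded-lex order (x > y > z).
1. I count 2 distinct pieces. They look like related sheets of one shape, so recover p as a whole.
2. Degree: no degree-1 surface has this shape, so deg p = 2.
3. Checking where it meets the axes: it crosses the z-axis at the gridline z = 0; it crosses the x-axis at the gridline x = 0; one y-axis crossing is at y = 0.
4. Matching integer coefficients to the picture gives p.

x^2 + 3*x*z + 2*y^2 + 3*y*z + z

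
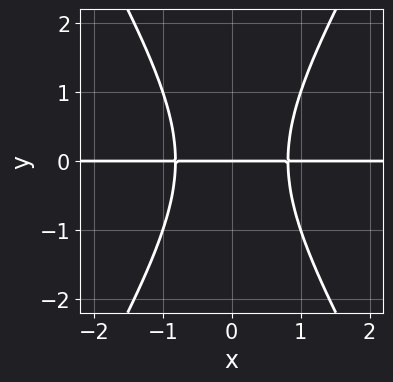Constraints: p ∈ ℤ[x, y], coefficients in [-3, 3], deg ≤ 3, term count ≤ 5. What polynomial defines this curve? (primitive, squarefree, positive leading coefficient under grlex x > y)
3*x^2*y - y^3 - 2*y

(a) deg p = 3.
(b) Symmetries: mirror symmetry x ↦ −x ⇒ only even powers of x.
(c) Against the integer gridlines: it meets the y-axis at y = 0 (among the integer gridlines); the visible x-axis segment lies entirely on the curve.
(d) Assembling these constraints gives the stated polynomial.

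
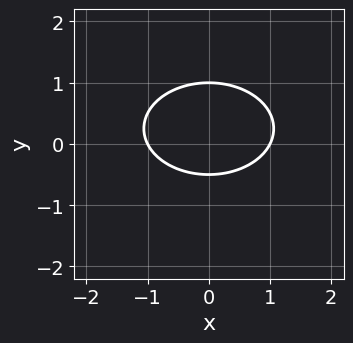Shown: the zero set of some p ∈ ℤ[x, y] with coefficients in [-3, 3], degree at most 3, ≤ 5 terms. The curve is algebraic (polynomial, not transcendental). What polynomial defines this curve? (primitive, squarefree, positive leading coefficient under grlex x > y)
x^2 + 2*y^2 - y - 1

(a) Degree: no degree-1 curve has this shape, so deg p = 2.
(b) Symmetries: mirror symmetry x ↦ −x ⇒ only even powers of x.
(c) Reading off the gridlines: among the integer gridlines, it crosses the x-axis at x ∈ {-1, 1}; one y-axis crossing is at y = 1.
(d) Putting this together gives p.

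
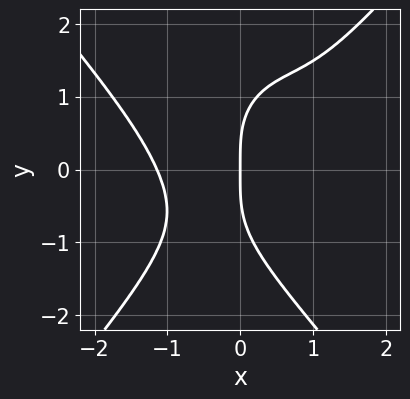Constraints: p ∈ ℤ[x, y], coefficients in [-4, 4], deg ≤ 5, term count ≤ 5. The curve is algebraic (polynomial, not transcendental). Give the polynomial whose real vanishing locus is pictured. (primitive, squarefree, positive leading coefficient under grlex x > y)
2*x^4 - y^4 - 3*x^2*y + 2*x*y^2 + 3*x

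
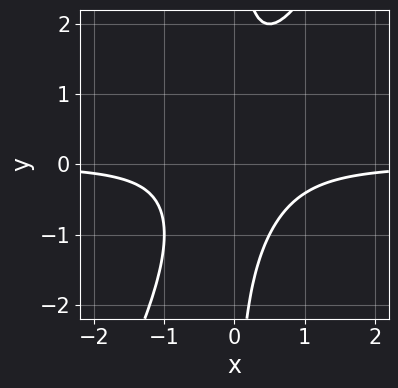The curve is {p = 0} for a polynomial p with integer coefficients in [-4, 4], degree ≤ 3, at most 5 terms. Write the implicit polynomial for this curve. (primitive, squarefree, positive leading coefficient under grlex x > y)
(a) The degree is 3 — the shape is more complex than any degree-2 curve.
(b) Reading off the gridlines: it misses every integer gridline on the x-axis; the curve avoids every integer y-axis point in the box.
(c) Together with the visible shape, these determine p as stated.

2*x^2*y - x*y^2 + 1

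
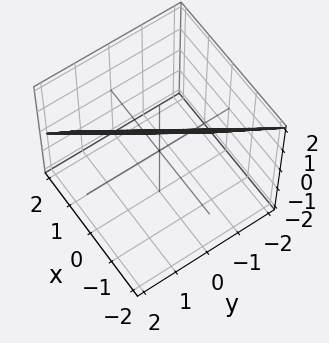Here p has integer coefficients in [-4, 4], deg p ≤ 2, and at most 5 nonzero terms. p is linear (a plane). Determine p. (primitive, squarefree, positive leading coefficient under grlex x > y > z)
3*x - 2*y + 2*z - 2

deg p = 1. Every cross-section is a straight line — this is a plane.
From the visible intercepts: it crosses the y-axis at the gridline y = -1; it meets the z-axis at z = 1 (among the integer gridlines).
The integer polynomial consistent with all of this is the stated p.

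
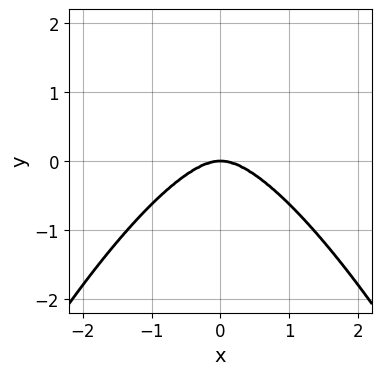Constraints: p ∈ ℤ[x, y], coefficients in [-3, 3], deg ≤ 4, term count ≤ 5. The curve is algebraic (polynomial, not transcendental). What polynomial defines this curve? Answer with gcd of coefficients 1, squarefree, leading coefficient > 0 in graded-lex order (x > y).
First, deg p = 4. No degree-3 curve has this shape.
Then, symmetries: it's symmetric under x → −x, forcing even powers of x.
Then, against the integer gridlines: one y-axis crossing is at y = 0; it meets the x-axis at x = 0 (among the integer gridlines).
Finally, assembling these constraints gives the stated polynomial.

2*x^4 + 2*x^2*y + 3*y^3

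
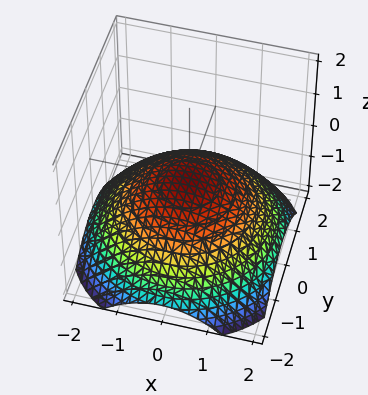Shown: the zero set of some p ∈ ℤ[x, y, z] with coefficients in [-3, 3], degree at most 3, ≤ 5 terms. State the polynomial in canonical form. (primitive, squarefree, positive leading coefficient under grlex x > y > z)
x^2 + y^2 + 3*z

First, the degree is 2 — a paraboloid; a quadric.
Next, symmetry: every cross-section ⟂ z is a circle, so x, y appear only via x² + y².
Then, checking where it meets the axes: it crosses the z-axis at the gridline z = 0; it crosses the y-axis at the gridline y = 0; one x-axis crossing is at x = 0; a circular section at z = -1 has radius between 1 and 2.
Finally, assembling these constraints gives the stated polynomial.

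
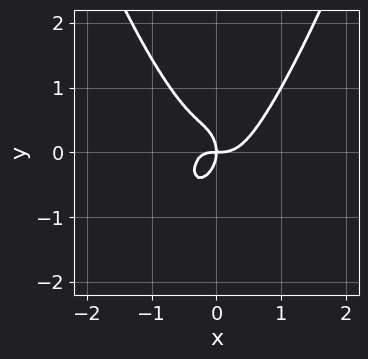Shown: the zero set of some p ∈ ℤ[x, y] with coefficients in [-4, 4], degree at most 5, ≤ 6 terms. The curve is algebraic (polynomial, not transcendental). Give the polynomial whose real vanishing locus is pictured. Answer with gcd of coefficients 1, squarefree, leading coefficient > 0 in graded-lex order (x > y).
3*x^4 - x^2*y - y^3 - x*y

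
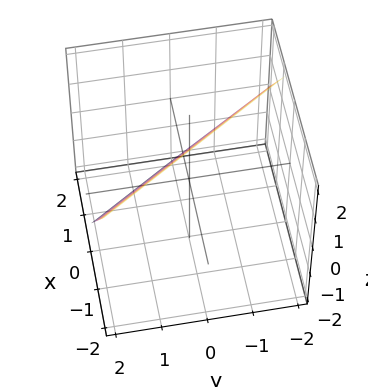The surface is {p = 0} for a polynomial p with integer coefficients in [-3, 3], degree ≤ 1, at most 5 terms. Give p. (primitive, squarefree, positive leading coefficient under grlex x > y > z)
3*x + 2*y + 2*z - 2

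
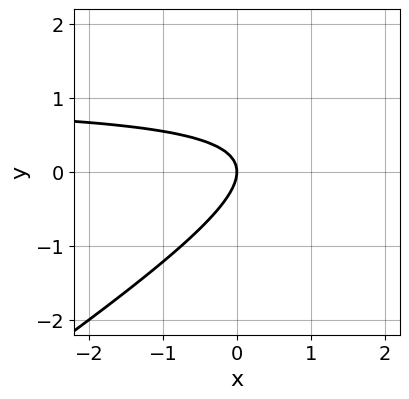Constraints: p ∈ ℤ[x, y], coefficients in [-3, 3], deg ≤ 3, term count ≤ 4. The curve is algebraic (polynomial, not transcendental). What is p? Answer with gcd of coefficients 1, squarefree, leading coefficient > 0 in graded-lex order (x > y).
1. The degree is 2 — the shape is more complex than any degree-1 curve.
2. Checking where it meets the axes: it crosses the y-axis at the gridline y = 0; it meets the x-axis at x = 0 (among the integer gridlines).
3. Putting this together gives p.

2*x*y - 3*y^2 - 2*x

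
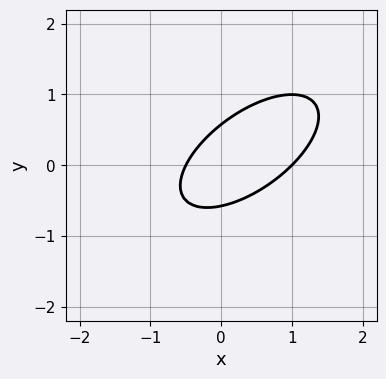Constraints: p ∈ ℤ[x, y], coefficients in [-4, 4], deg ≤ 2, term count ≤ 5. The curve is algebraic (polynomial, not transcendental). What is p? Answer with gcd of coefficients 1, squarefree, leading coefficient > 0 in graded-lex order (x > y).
2*x^2 - 3*x*y + 3*y^2 - x - 1

(a) deg p = 2. No degree-1 curve has this shape.
(b) Checking where it meets the axes: one x-axis crossing is at x = 1.
(c) Solving for integer coefficients yields p as stated.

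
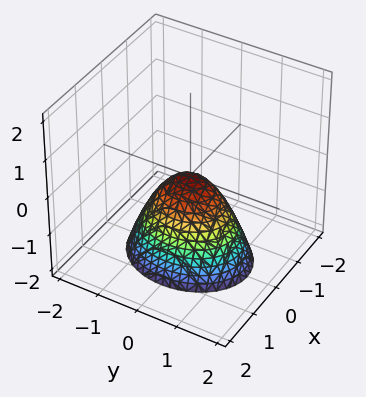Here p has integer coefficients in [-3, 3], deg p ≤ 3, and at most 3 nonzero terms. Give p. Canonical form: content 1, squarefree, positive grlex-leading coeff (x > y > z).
3*x^2 + 2*y^2 + 2*z

1. Degree: a single bowl opening along one axis; a quadric, so deg p = 2.
2. Symmetries: the y ↦ −y reflection is a symmetry, so y appears only in even powers; the x ↦ −x reflection is a symmetry, so x appears only in even powers.
3. Checking where it meets the axes: it crosses the y-axis at the gridline y = 0; it crosses the z-axis at the gridline z = 0; it crosses the x-axis at the gridline x = 0.
4. Matching integer coefficients to the picture gives p.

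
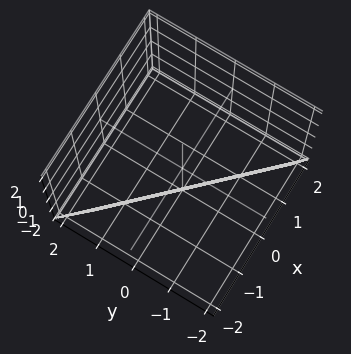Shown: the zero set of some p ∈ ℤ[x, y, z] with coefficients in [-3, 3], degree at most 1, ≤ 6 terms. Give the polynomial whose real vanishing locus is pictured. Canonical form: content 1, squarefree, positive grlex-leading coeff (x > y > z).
3*x + 3*y + z + 2

First, deg p = 1. Every cross-section is a straight line — this is a plane.
Then, reading off the gridlines: it crosses the z-axis at the gridline z = -2.
Finally, solving for integer coefficients yields p as stated.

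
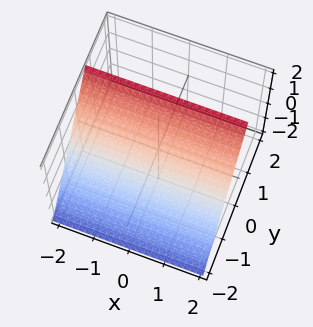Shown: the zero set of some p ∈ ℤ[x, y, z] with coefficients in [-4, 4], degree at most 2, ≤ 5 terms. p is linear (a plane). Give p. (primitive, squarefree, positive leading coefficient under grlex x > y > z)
3*y - 2*z + 2

Degree: every cross-section is a straight line — this is a plane, so deg p = 1.
Reading off the gridlines: one z-axis crossing is at z = 1; the surface avoids every integer x-axis point in the box.
Assembling these constraints gives the stated polynomial.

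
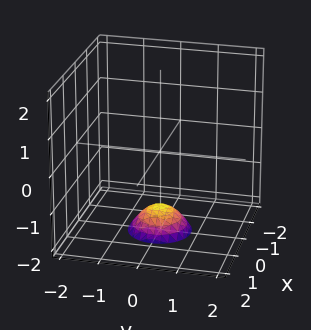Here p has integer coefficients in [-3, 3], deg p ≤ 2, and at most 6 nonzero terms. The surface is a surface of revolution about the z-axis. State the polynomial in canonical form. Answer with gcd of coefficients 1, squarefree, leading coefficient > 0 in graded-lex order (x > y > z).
First, degree: the shape is more complex than any degree-1 surface, so deg p = 2.
Next, symmetry: every cross-section ⟂ z is a circle, so x, y appear only via x² + y².
Next, checking where it meets the axes: a circular section at z = -2 has radius between 0 and 1; the surface avoids every integer x-axis point in the box.
Finally, fitting integer coefficients to these (and the overall shape) gives p.

2*x^2 + 2*y^2 + 2*z + 3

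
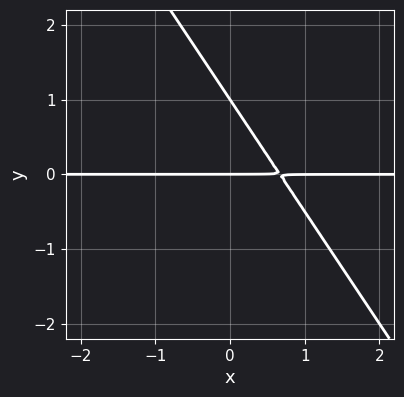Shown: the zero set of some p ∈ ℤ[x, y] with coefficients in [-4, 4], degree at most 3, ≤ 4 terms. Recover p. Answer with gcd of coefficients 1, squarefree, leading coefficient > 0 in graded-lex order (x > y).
(a) deg p = 2. No degree-1 curve has this shape.
(b) From the axis intercepts and sections: the visible x-axis segment lies entirely on the curve; the y-axis gridline crossings are at y ∈ {0, 1}.
(c) These observations pin down the coefficients.

3*x*y + 2*y^2 - 2*y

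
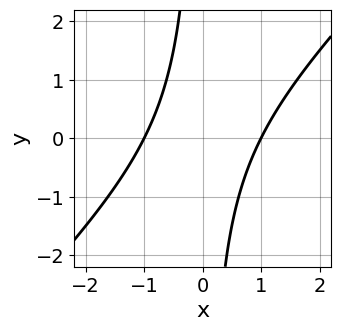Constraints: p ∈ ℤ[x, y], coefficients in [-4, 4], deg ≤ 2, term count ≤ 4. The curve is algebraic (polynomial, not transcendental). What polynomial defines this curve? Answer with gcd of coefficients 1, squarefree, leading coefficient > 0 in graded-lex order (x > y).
First, the degree is 2 — no degree-1 curve has this shape.
Then, checking where it meets the axes: the x-axis gridline crossings are at x ∈ {-1, 1}; it misses every integer gridline on the y-axis.
Finally, the integer polynomial consistent with all of this is the stated p.

x^2 - x*y - 1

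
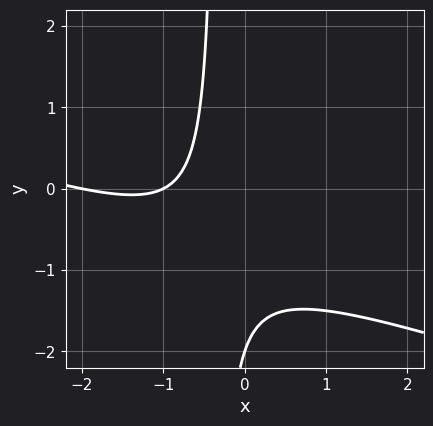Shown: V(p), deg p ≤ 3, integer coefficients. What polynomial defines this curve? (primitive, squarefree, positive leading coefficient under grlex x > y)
deg p = 2. A generic line meets the curve in up to 2 points.
Observable constraints: it crosses the y-axis at the gridline y = -2; among the integer gridlines, it crosses the x-axis at x ∈ {-2, -1}.
Assembling these constraints gives the stated polynomial.

x^2 + 3*x*y + 3*x + y + 2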